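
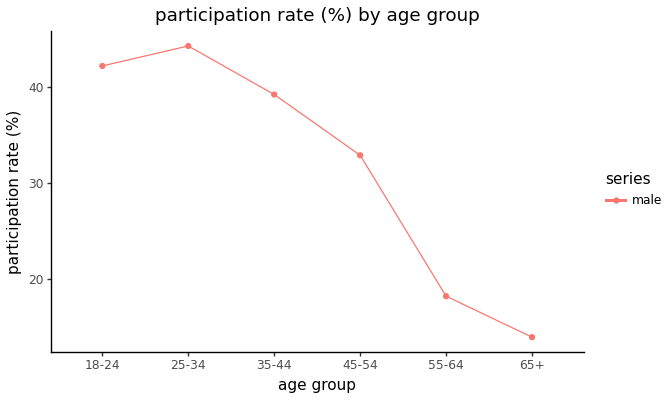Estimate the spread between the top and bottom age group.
Max 25-34 ≈ 45, min 65+ ≈ 15; range ≈ 30.

≈ 30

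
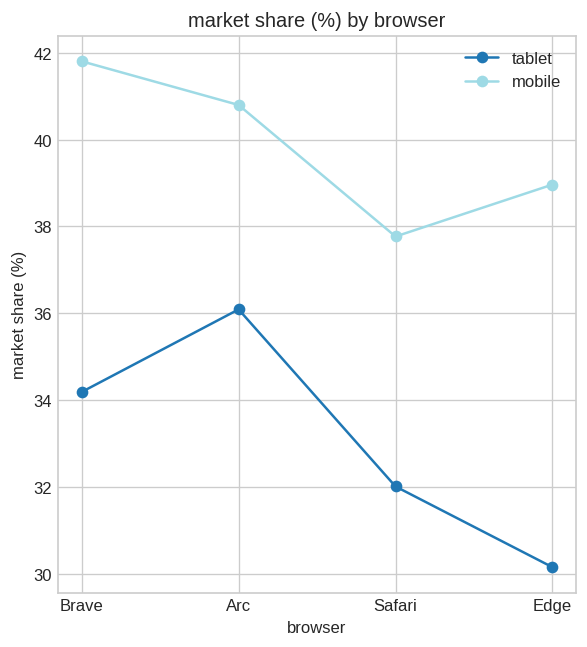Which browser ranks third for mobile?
Edge

Top 4 for mobile: Brave ≈ 42, Arc ≈ 41, Edge ≈ 39, Safari ≈ 38.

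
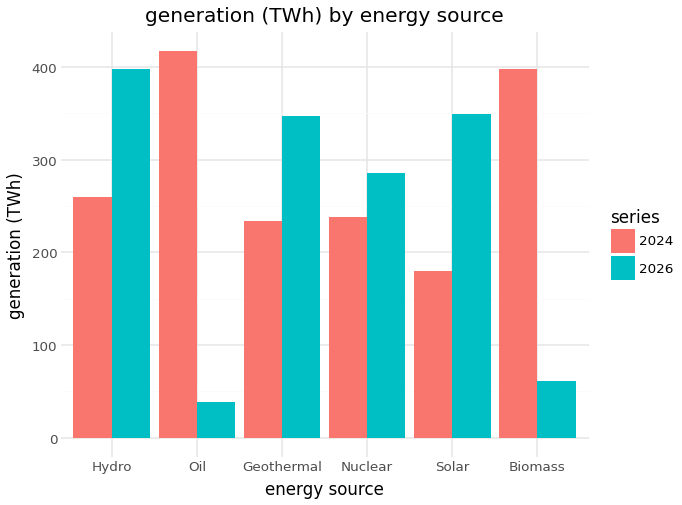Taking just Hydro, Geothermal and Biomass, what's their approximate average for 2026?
≈ 267

(400 + 350 + 50) / 3 ≈ 267.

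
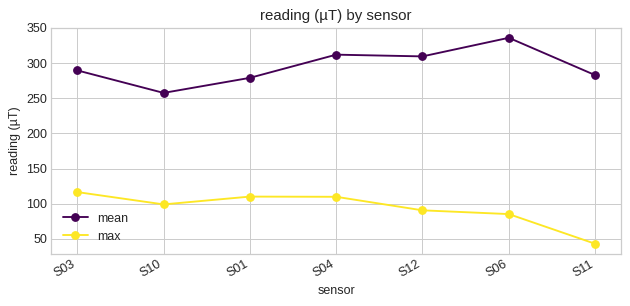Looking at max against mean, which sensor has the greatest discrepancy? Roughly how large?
S06: max ≈ 75, mean ≈ 325 → gap ≈ 250. Next-largest (S11) is only ≈ 225.

S06, ≈ 250 µT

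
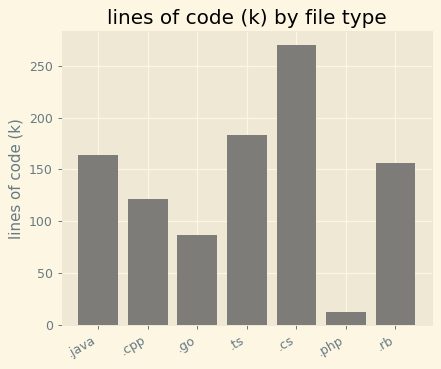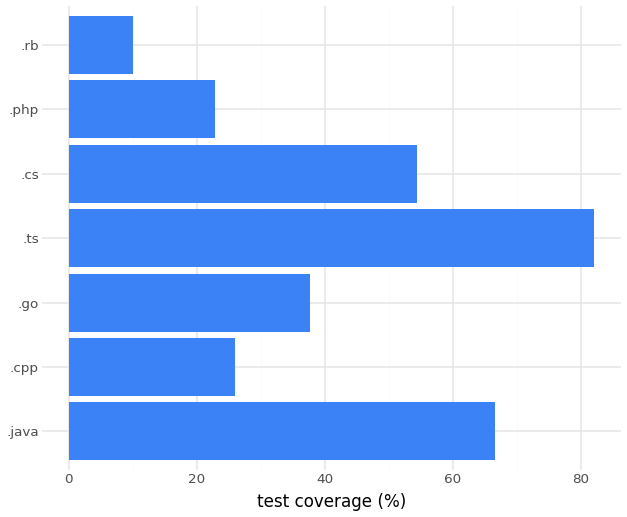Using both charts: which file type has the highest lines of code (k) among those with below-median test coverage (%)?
Chart 2 median test coverage (%) ≈ 40; below-median file types: .cpp, .php, .rb. Among those, .rb has the highest lines of code (k) (≈ 150).

.rb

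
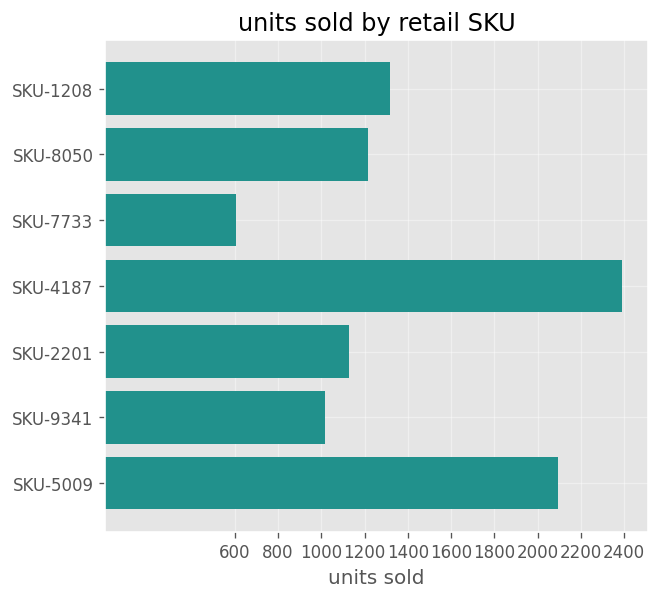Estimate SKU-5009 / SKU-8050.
≈ 1.67×

SKU-5009 ≈ 2000, SKU-8050 ≈ 1200; 2000/1200 ≈ 1.67.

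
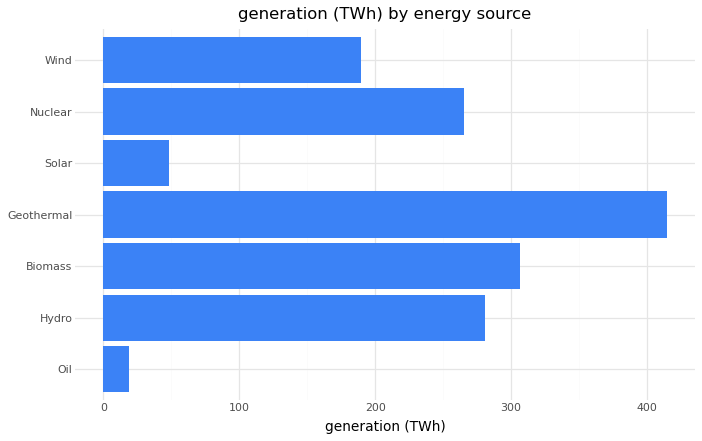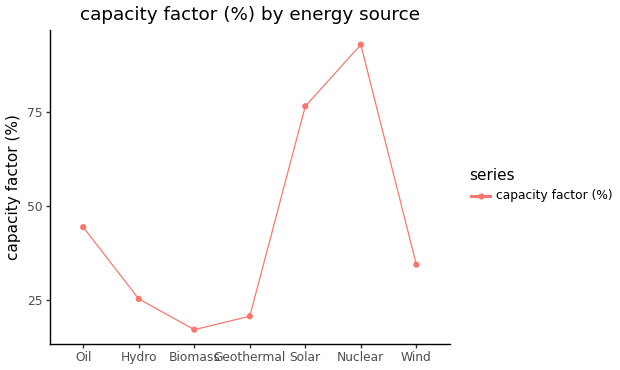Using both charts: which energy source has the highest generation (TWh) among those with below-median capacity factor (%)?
Chart 2 median capacity factor (%) ≈ 30; below-median energy sources: Hydro, Biomass, Geothermal. Among those, Geothermal has the highest generation (TWh) (≈ 400).

Geothermal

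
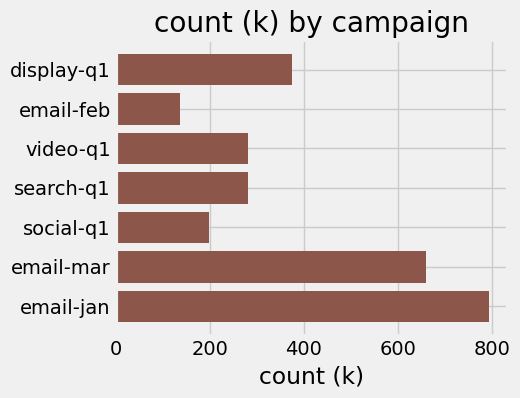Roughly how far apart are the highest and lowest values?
≈ 700

Max email-jan ≈ 800, min email-feb ≈ 100; range ≈ 700.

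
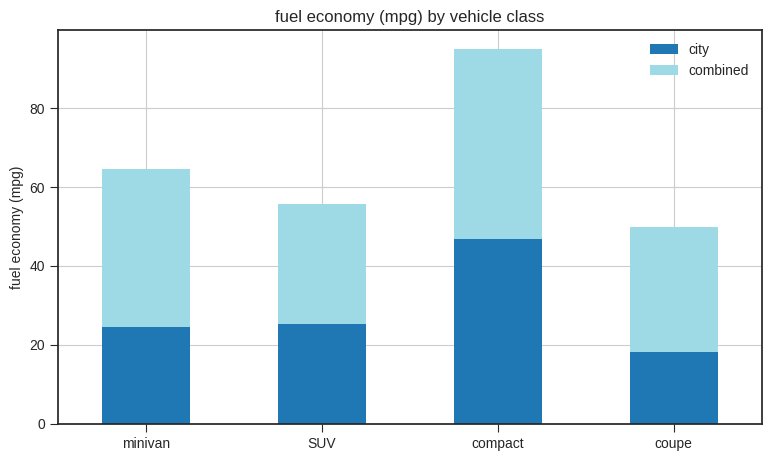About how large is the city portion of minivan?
≈ 20

city top ≈ 20, bottom ≈ 0; segment ≈ 20.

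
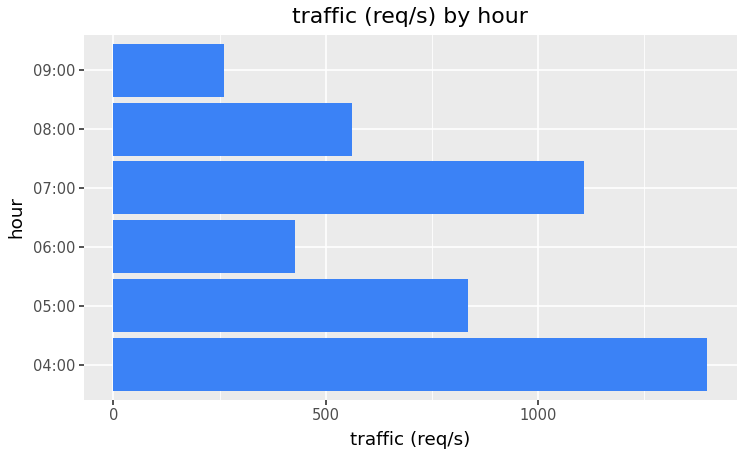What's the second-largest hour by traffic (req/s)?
07:00

Top 3: 04:00 ≈ 1400, 07:00 ≈ 1200, 05:00 ≈ 800.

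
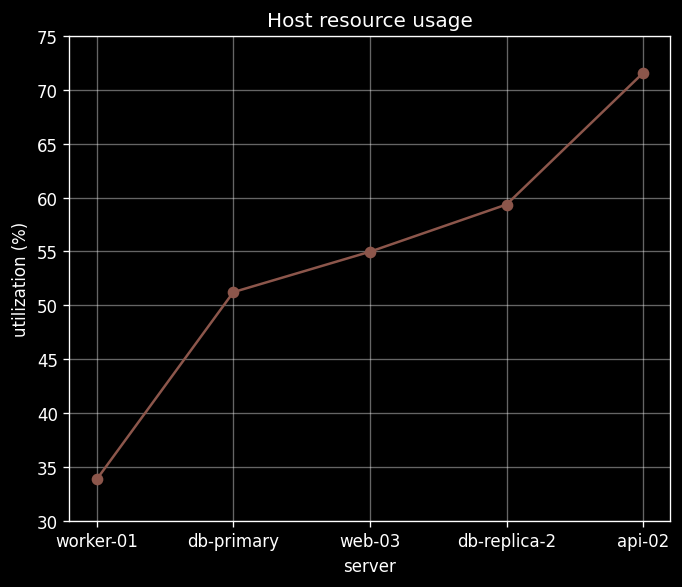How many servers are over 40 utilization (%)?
4

Above 40: db-primary, web-03, db-replica-2, api-02.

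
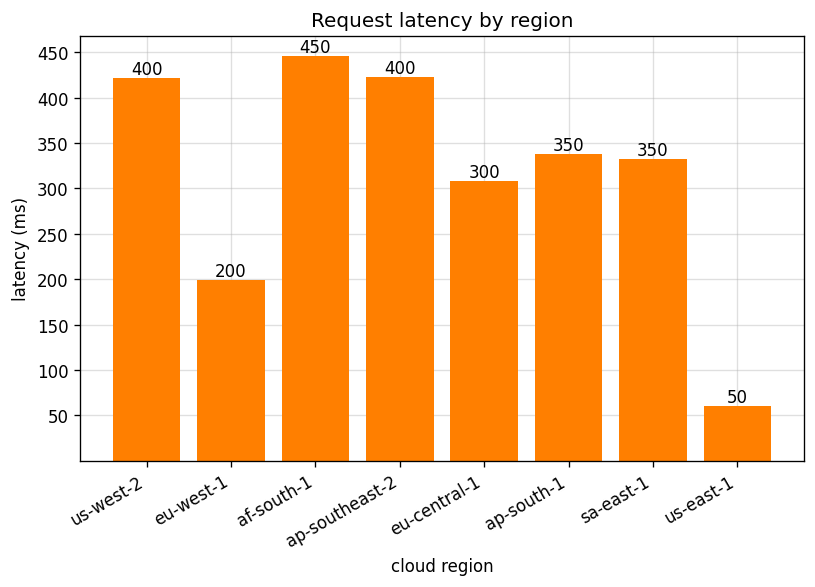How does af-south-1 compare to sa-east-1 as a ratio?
≈ 1.29×

af-south-1 ≈ 450, sa-east-1 ≈ 350; 450/350 ≈ 1.29.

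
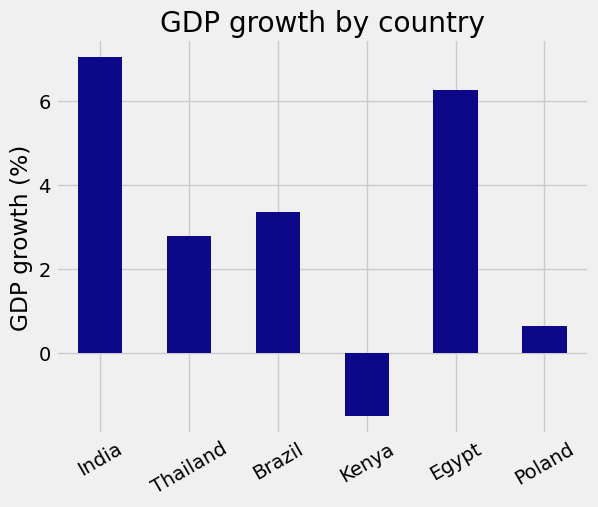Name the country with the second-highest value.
Egypt

Top 3: India ≈ 7, Egypt ≈ 6, Brazil ≈ 3.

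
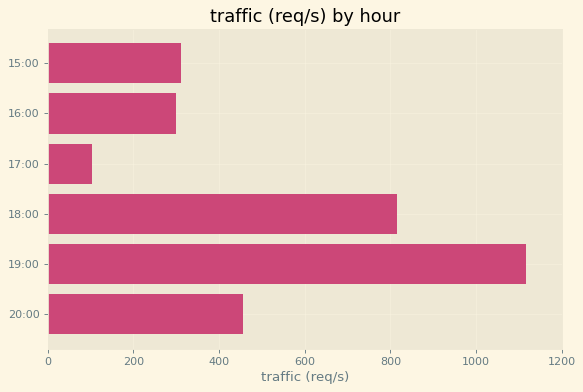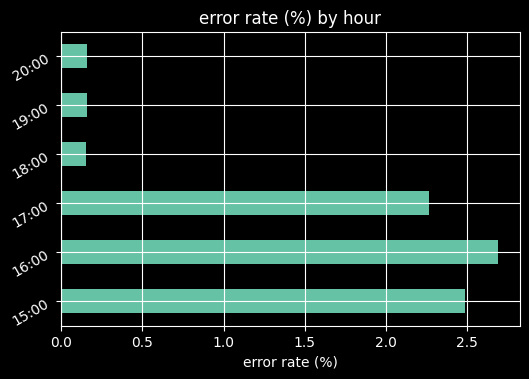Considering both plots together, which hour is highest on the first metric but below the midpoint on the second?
Chart 2 median error rate (%) ≈ 1; below-median hours: 18:00, 19:00, 20:00. Among those, 19:00 has the highest traffic (req/s) (≈ 1200).

19:00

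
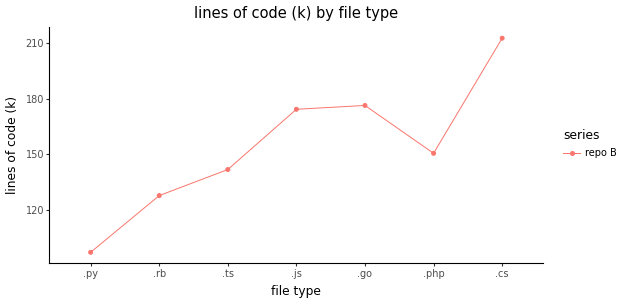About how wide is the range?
Max .cs ≈ 210, min .py ≈ 100; range ≈ 110.

≈ 110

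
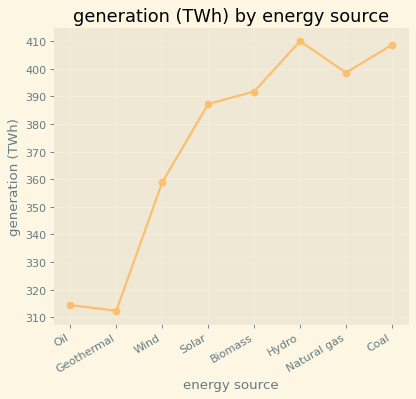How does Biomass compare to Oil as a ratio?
≈ 1.26×

Biomass ≈ 390, Oil ≈ 310; 390/310 ≈ 1.26.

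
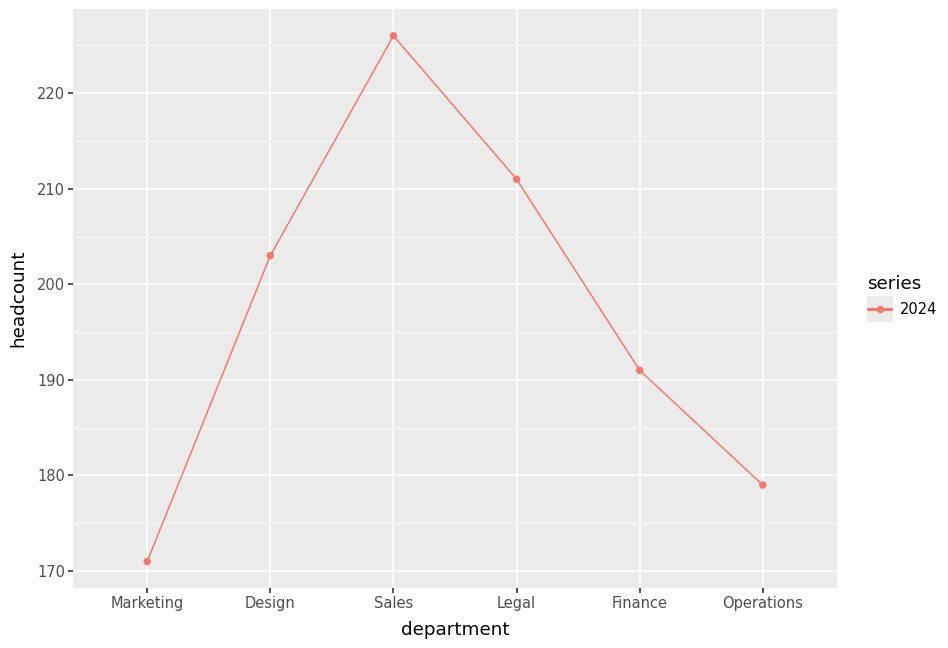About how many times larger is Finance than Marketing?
Finance ≈ 190, Marketing ≈ 170; 190/170 ≈ 1.12.

≈ 1.12×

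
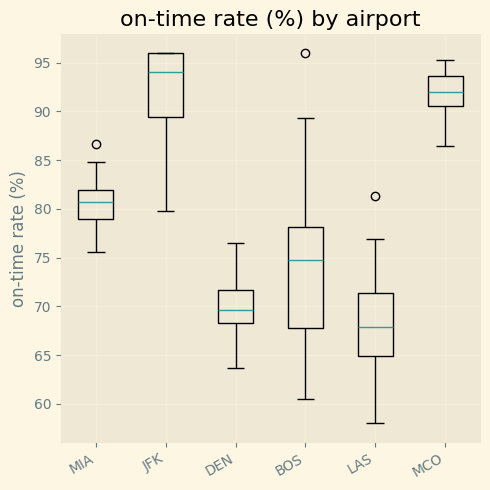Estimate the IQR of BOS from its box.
Q3 ≈ 78, Q1 ≈ 68; IQR ≈ 10.

≈ 10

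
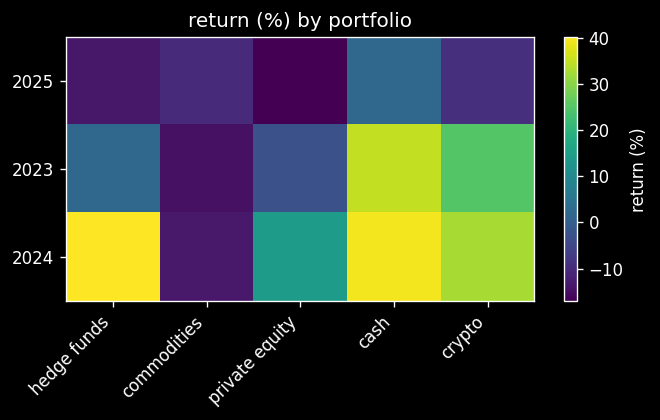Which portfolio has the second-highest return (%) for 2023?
Top 3 for 2023: cash ≈ 35, crypto ≈ 25, hedge funds ≈ 0.

crypto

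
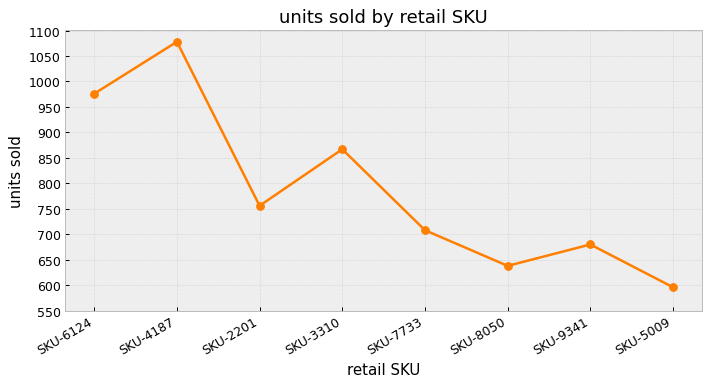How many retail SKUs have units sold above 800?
3

Above 800: SKU-6124, SKU-4187, SKU-3310.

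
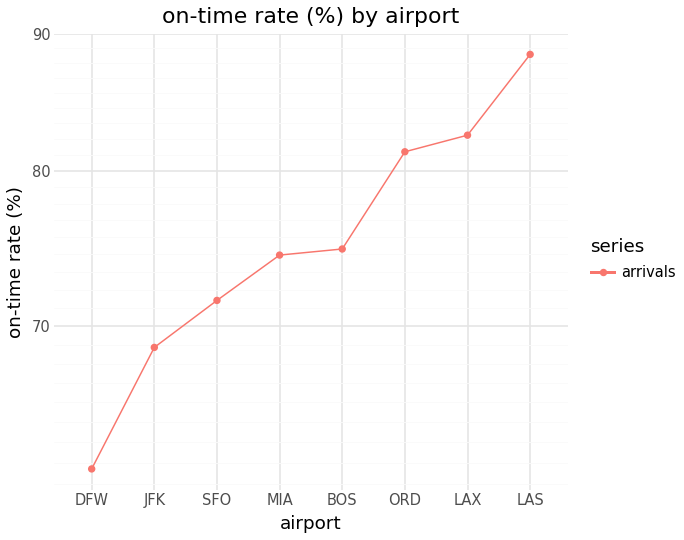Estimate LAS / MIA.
≈ 1.2×

LAS ≈ 90, MIA ≈ 75; 90/75 ≈ 1.2.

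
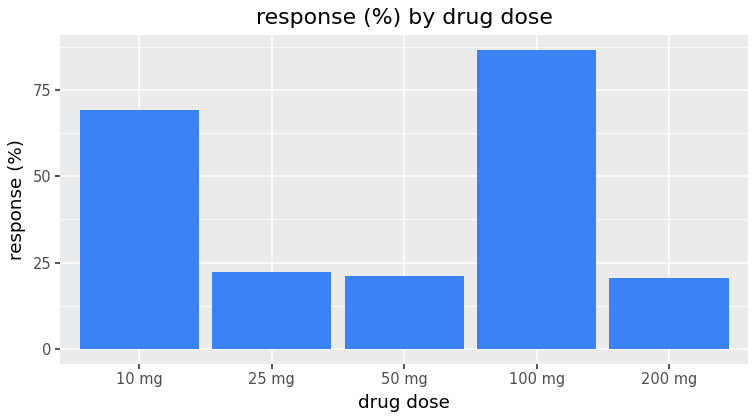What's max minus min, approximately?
Max 100 mg ≈ 90, min 200 mg ≈ 20; range ≈ 70.

≈ 70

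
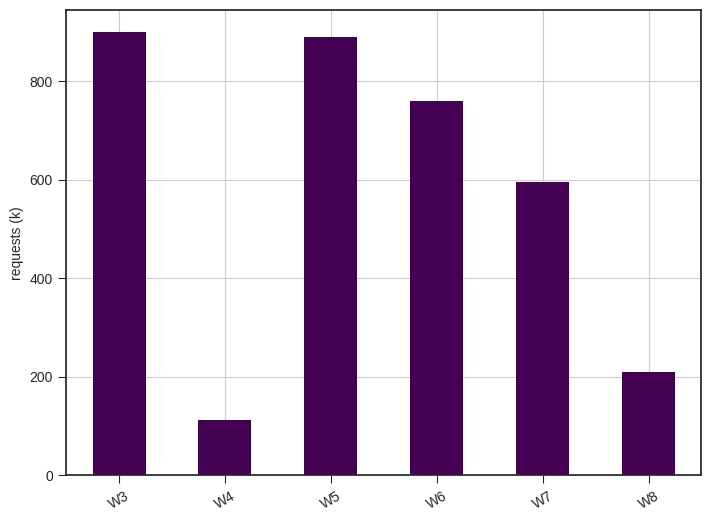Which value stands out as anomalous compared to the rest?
W4 ≈ 100; the rest sit between ≈ 200 and ≈ 900.

W4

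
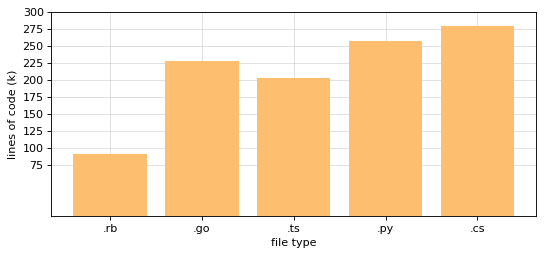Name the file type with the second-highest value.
.py

Top 3: .cs ≈ 275, .py ≈ 250, .go ≈ 225.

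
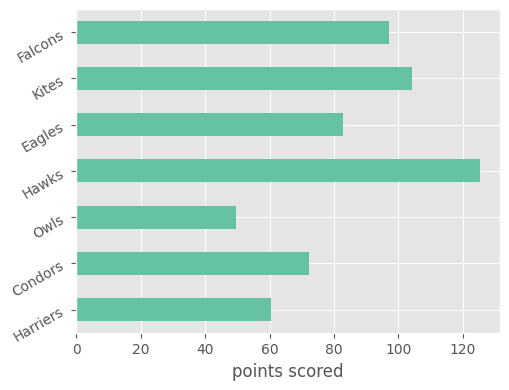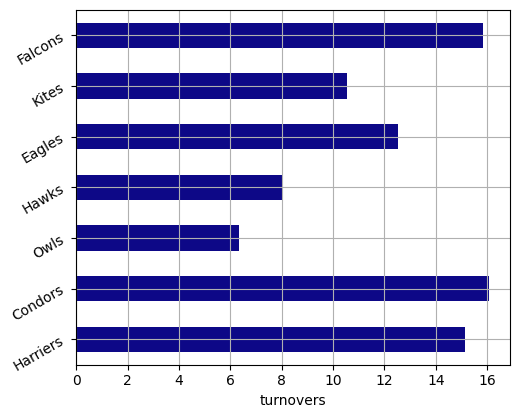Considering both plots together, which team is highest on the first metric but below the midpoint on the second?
Chart 2 median turnovers ≈ 12; below-median teams: Owls, Hawks, Kites. Among those, Hawks has the highest points scored (≈ 120).

Hawks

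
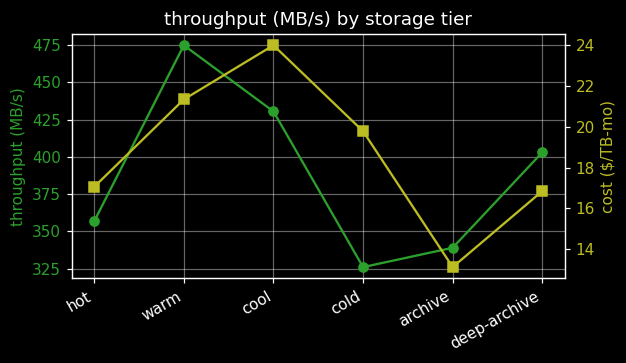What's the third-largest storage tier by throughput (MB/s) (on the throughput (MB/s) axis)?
Top 4 (on the throughput (MB/s) axis): warm ≈ 480, cool ≈ 440, deep-archive ≈ 400, hot ≈ 360.

deep-archive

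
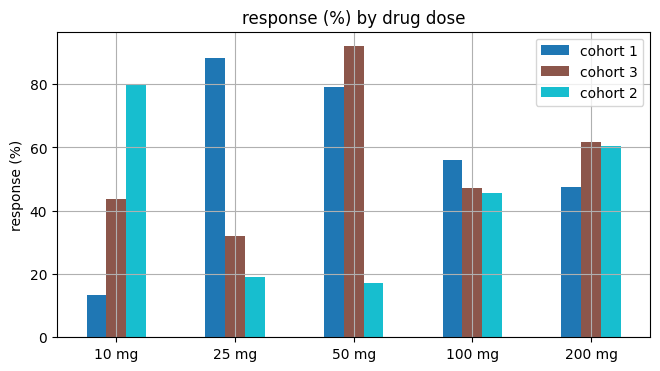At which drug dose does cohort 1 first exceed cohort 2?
10 mg: cohort 1 ≈ 10 vs cohort 2 ≈ 80 (not yet); 25 mg: cohort 1 ≈ 90 vs cohort 2 ≈ 20 (first crossover).

25 mg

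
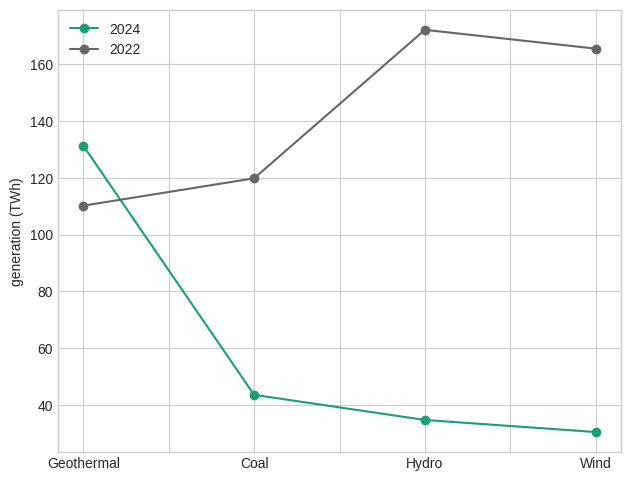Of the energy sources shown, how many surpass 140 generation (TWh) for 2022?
2

Above 140: Hydro, Wind.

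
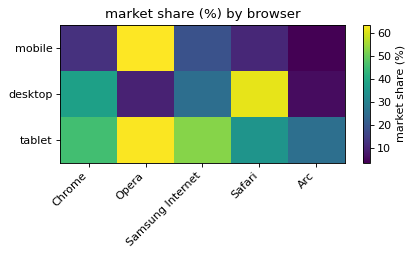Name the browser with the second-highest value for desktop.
Top 3 for desktop: Safari ≈ 60, Chrome ≈ 40, Samsung Internet ≈ 25.

Chrome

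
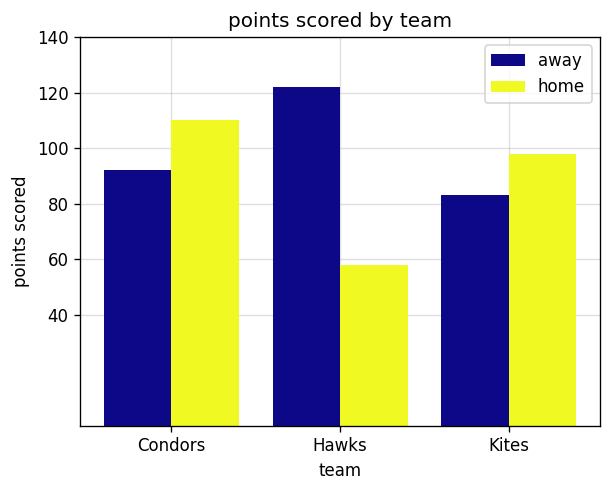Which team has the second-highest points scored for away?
Condors

Top 3 for away: Hawks ≈ 120, Condors ≈ 100, Kites ≈ 80.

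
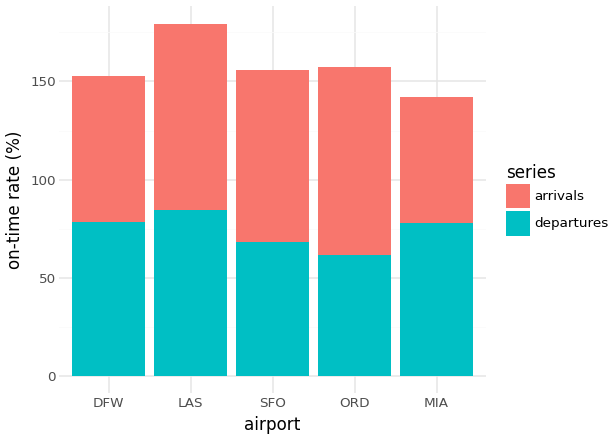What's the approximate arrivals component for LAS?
≈ 100

arrivals top ≈ 180, bottom ≈ 80; segment ≈ 100.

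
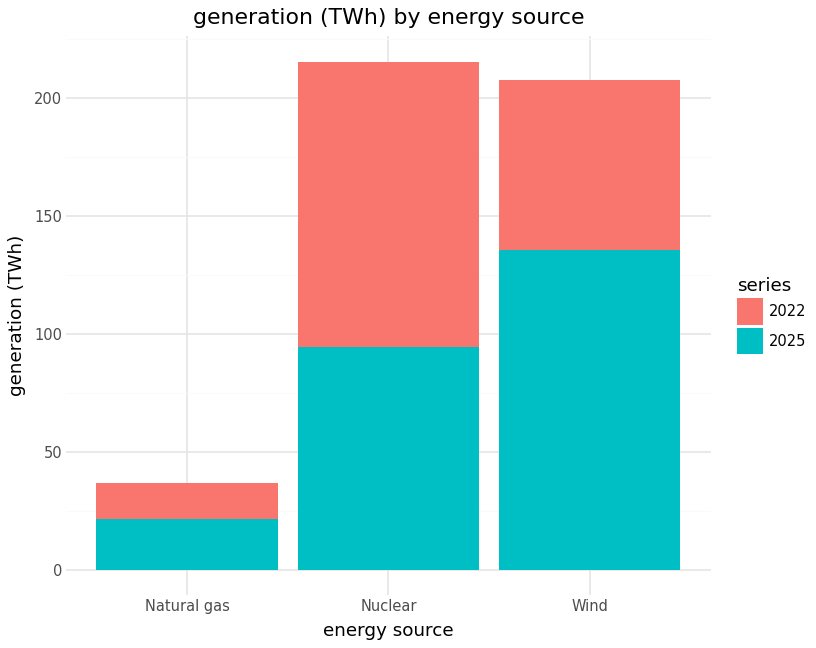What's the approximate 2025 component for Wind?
2025 top ≈ 140, bottom ≈ 0; segment ≈ 140.

≈ 140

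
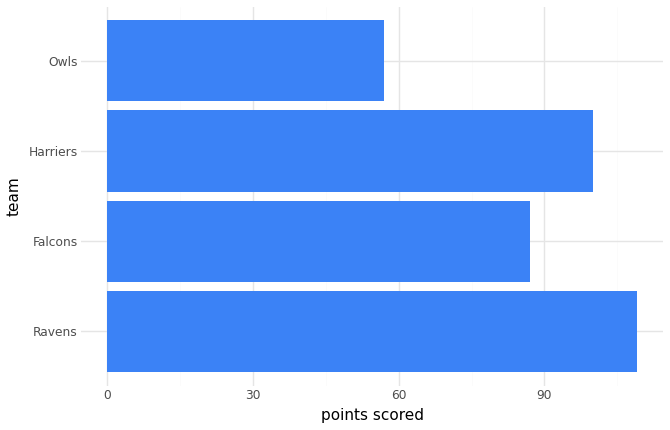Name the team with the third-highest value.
Falcons

Top 4: Ravens ≈ 110, Harriers ≈ 100, Falcons ≈ 90, Owls ≈ 60.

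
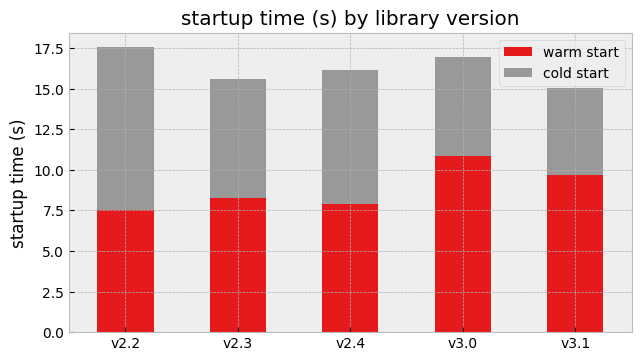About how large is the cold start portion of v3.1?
≈ 6

cold start top ≈ 16, bottom ≈ 10; segment ≈ 6.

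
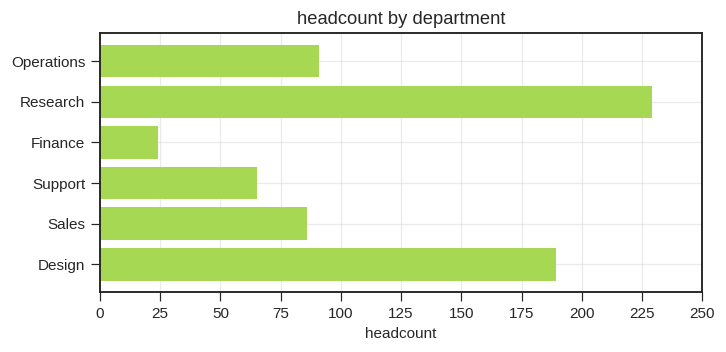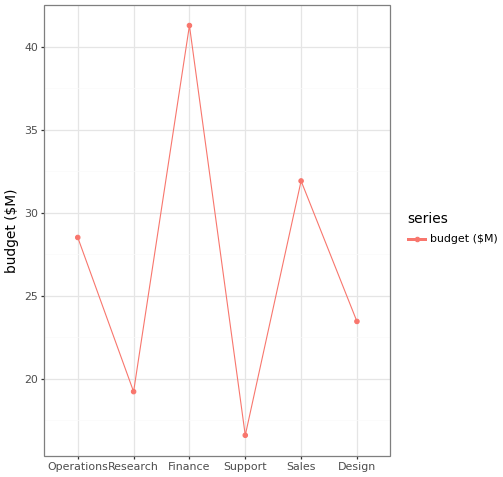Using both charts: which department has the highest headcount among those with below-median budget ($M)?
Chart 2 median budget ($M) ≈ 25; below-median departments: Research, Support, Design. Among those, Research has the highest headcount (≈ 225).

Research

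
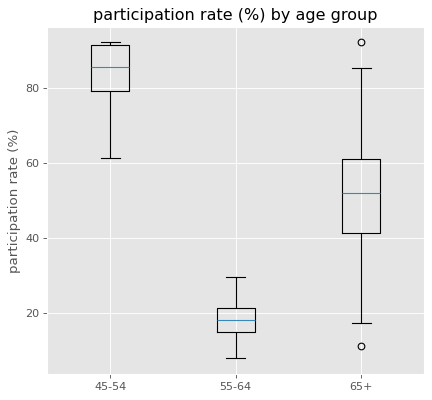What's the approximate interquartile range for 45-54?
Q3 ≈ 90, Q1 ≈ 80; IQR ≈ 10.

≈ 10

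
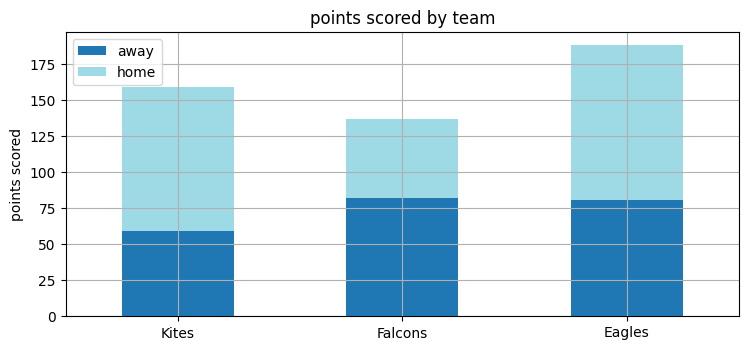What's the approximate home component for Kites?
≈ 100

home top ≈ 160, bottom ≈ 60; segment ≈ 100.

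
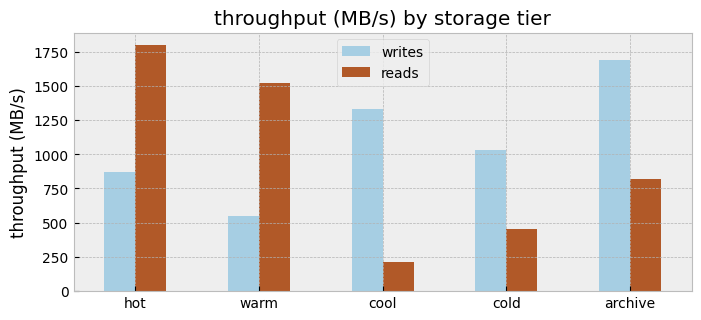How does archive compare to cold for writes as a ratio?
≈ 1.6×

archive ≈ 1600, cold ≈ 1000; 1600/1000 ≈ 1.6.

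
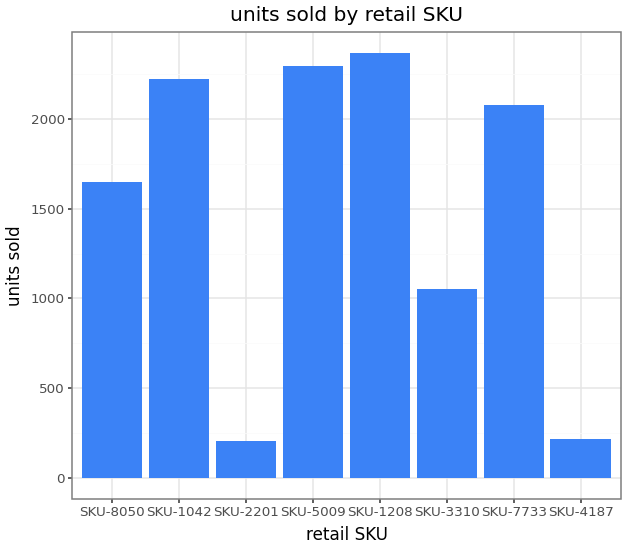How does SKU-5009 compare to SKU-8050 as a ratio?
SKU-5009 ≈ 2200, SKU-8050 ≈ 1600; 2200/1600 ≈ 1.38.

≈ 1.38×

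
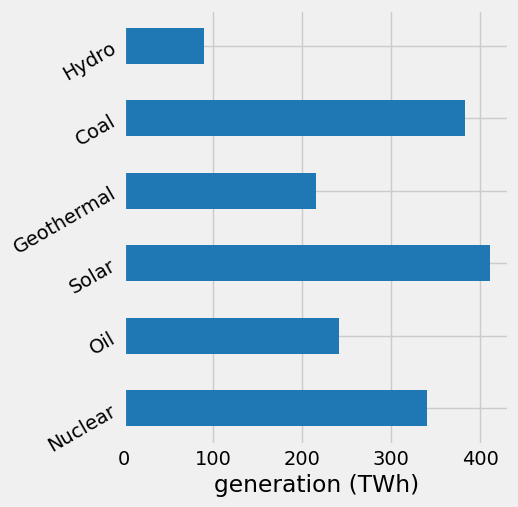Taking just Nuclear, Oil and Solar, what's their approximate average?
(350 + 250 + 400) / 3 ≈ 333.

≈ 333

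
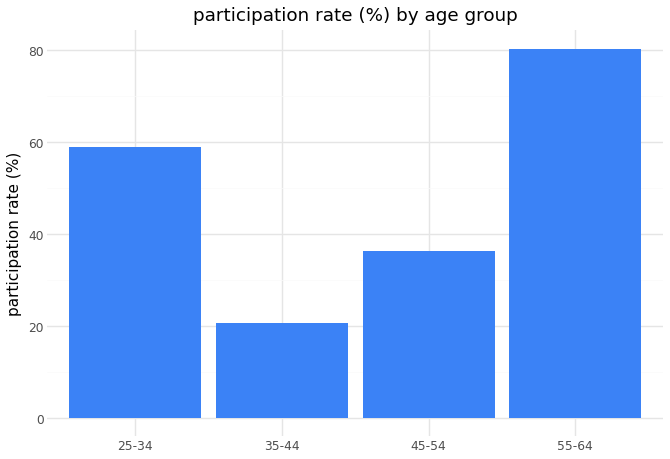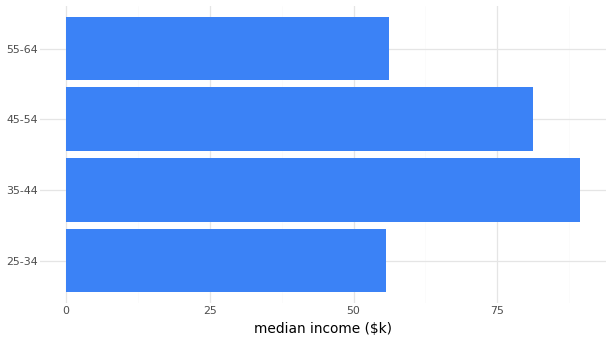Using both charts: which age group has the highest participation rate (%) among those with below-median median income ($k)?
55-64

Chart 2 median median income ($k) ≈ 70; below-median age groups: 25-34, 55-64. Among those, 55-64 has the highest participation rate (%) (≈ 80).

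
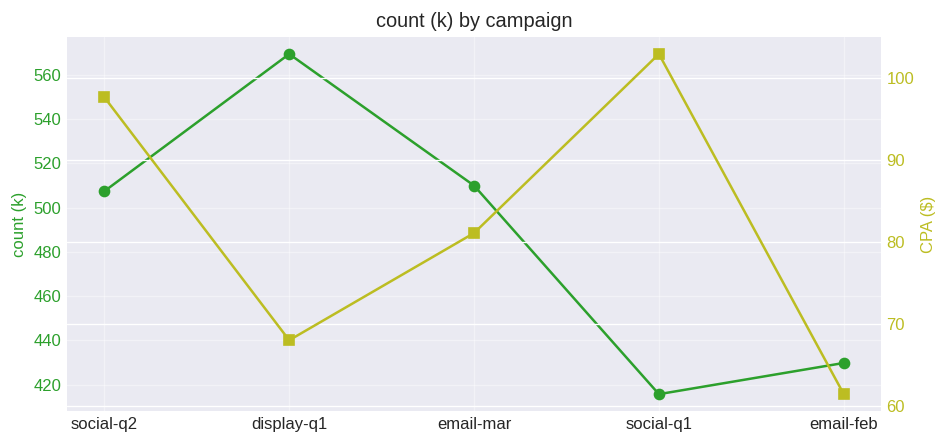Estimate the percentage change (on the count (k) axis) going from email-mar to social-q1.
≈ -16%

email-mar ≈ 500, social-q1 ≈ 420; (420 − 500) / 500 ≈ -16%.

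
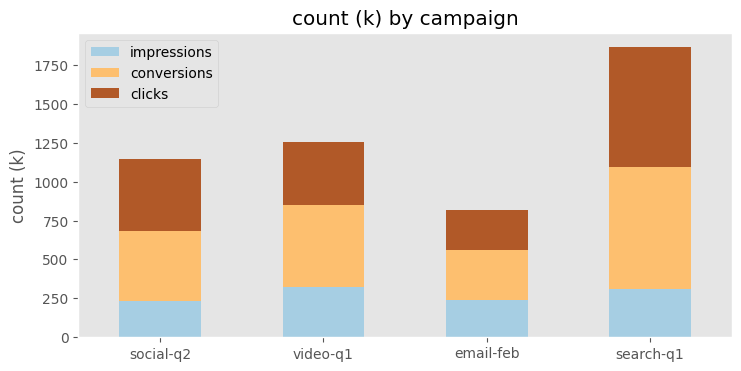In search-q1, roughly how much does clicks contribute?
≈ 800

clicks top ≈ 1800, bottom ≈ 1000; segment ≈ 800.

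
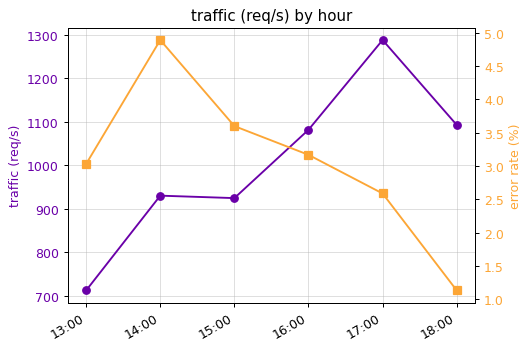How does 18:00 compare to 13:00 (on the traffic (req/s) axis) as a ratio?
18:00 ≈ 1100, 13:00 ≈ 700; 1100/700 ≈ 1.57.

≈ 1.57×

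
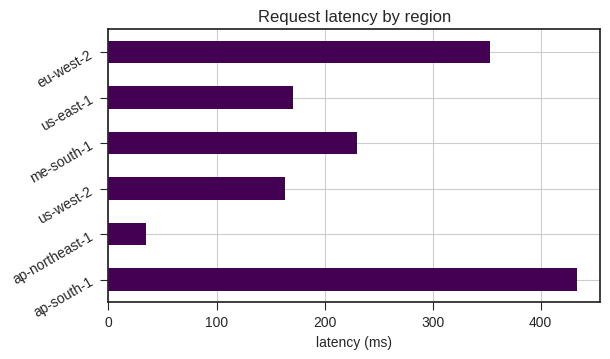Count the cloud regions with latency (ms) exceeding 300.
Above 300: ap-south-1, eu-west-2.

2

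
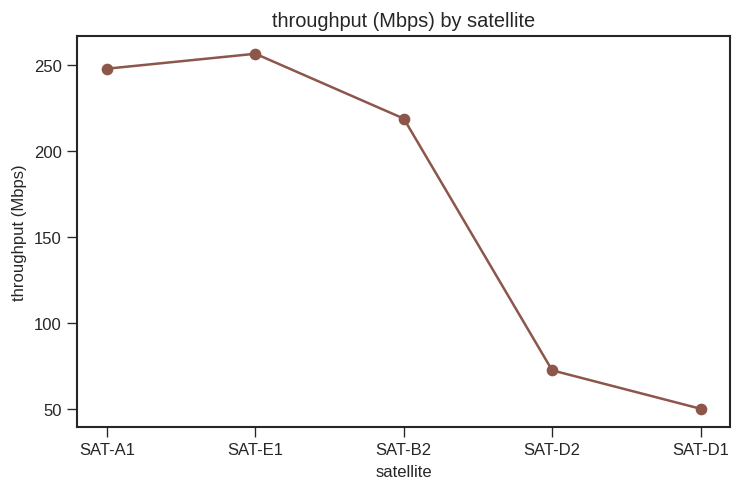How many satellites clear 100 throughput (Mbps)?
Above 100: SAT-A1, SAT-E1, SAT-B2.

3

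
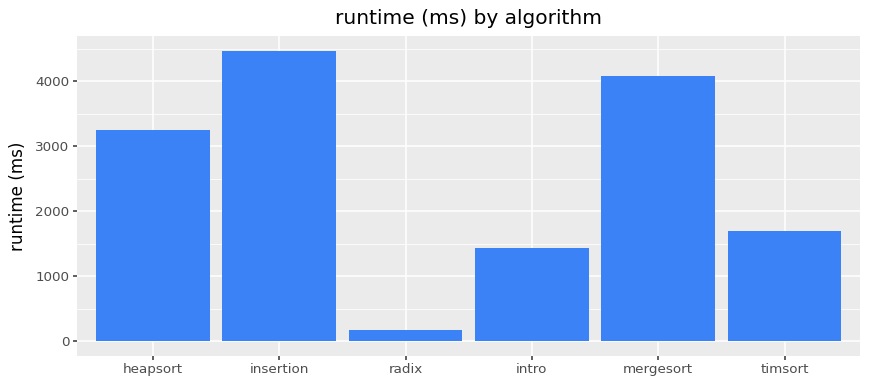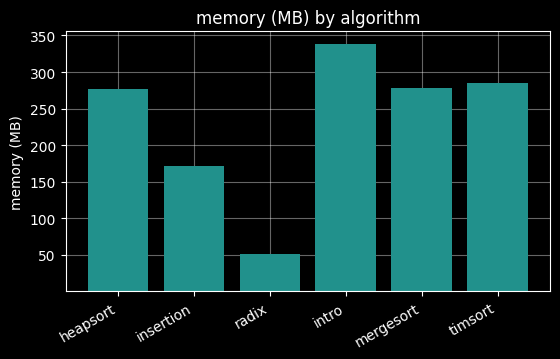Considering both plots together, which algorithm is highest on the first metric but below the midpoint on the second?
insertion

Chart 2 median memory (MB) ≈ 300; below-median algorithms: heapsort, insertion, radix. Among those, insertion has the highest runtime (ms) (≈ 4500).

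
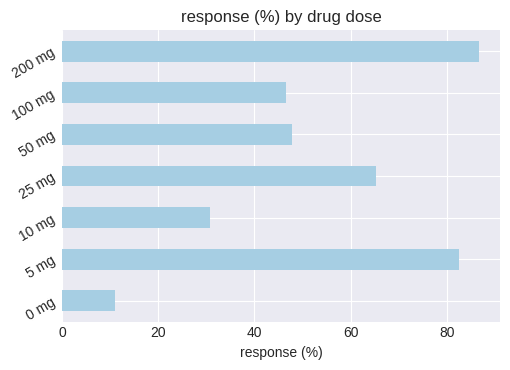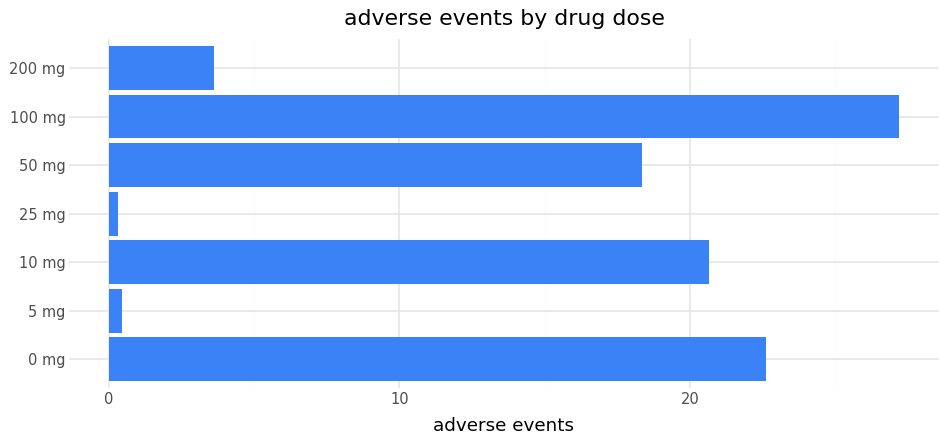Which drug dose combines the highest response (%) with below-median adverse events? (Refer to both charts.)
200 mg

Chart 2 median adverse events ≈ 20; below-median drug doses: 5 mg, 25 mg, 200 mg. Among those, 200 mg has the highest response (%) (≈ 90).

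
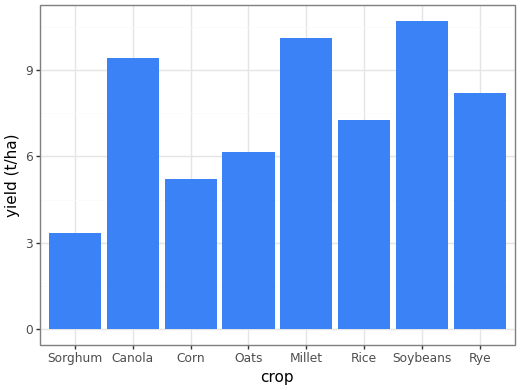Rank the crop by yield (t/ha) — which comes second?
Top 3: Soybeans ≈ 11, Millet ≈ 10, Canola ≈ 9.

Millet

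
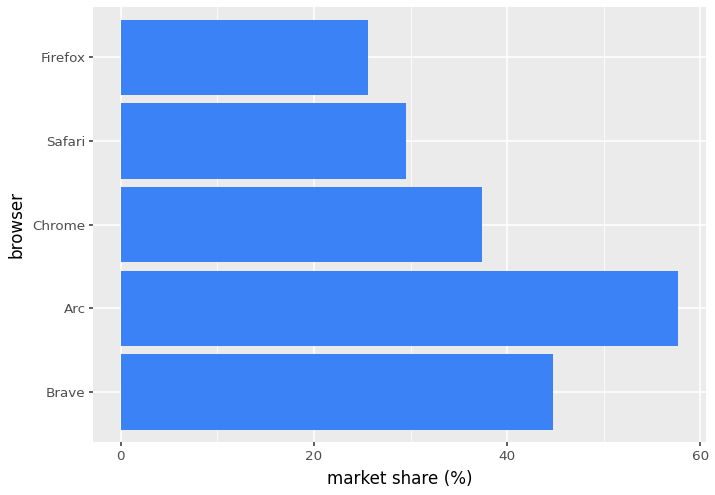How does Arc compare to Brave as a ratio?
≈ 1.33×

Arc ≈ 60, Brave ≈ 45; 60/45 ≈ 1.33.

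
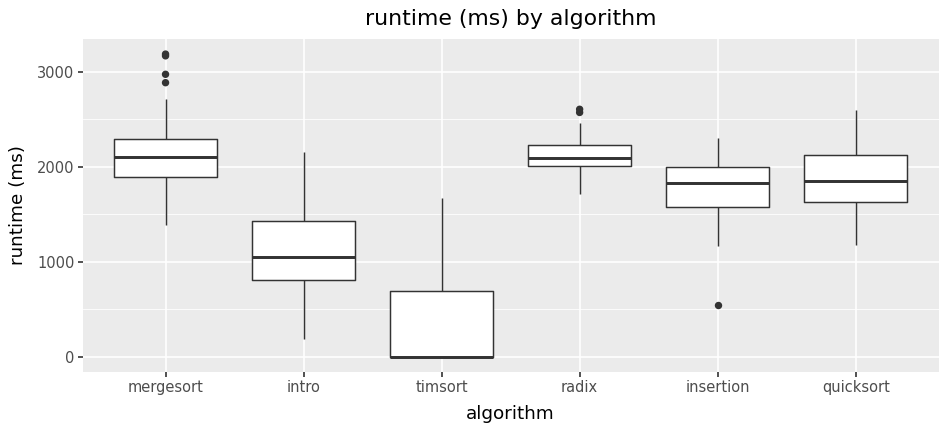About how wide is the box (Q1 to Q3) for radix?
≈ 200

Q3 ≈ 2200, Q1 ≈ 2000; IQR ≈ 200.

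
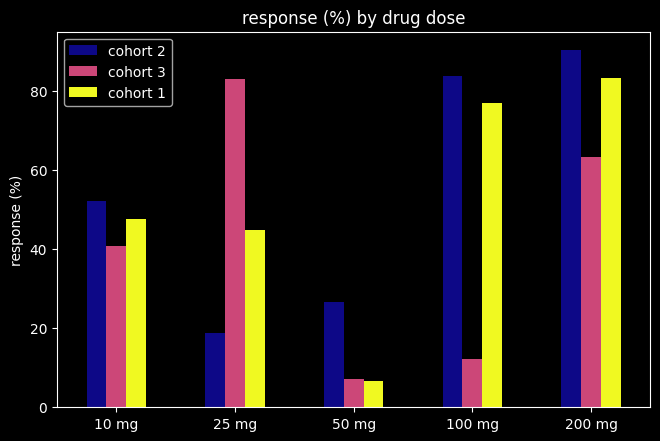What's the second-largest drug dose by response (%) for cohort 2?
100 mg

Top 3 for cohort 2: 200 mg ≈ 90, 100 mg ≈ 80, 10 mg ≈ 50.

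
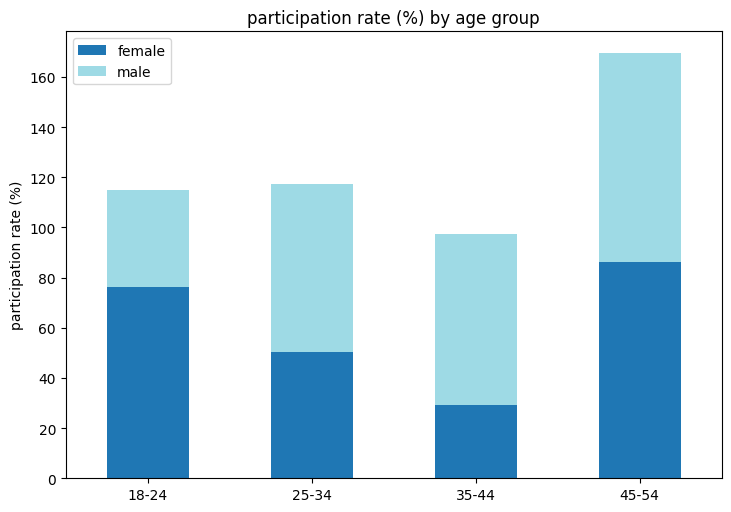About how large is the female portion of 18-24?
≈ 80

female top ≈ 80, bottom ≈ 0; segment ≈ 80.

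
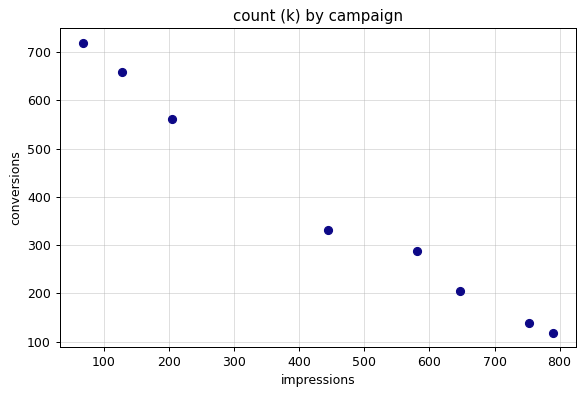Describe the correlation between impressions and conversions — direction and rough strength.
negative, strong

Points are negatively correlated; strong (|r| ≈ 1.0).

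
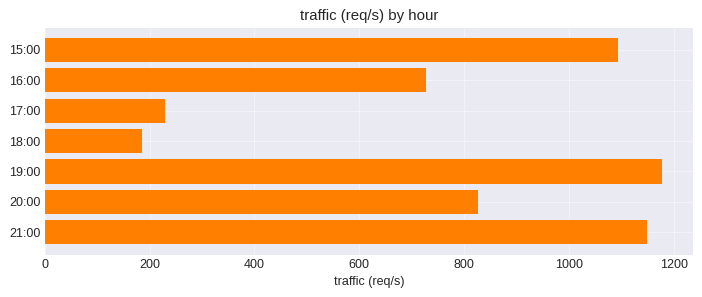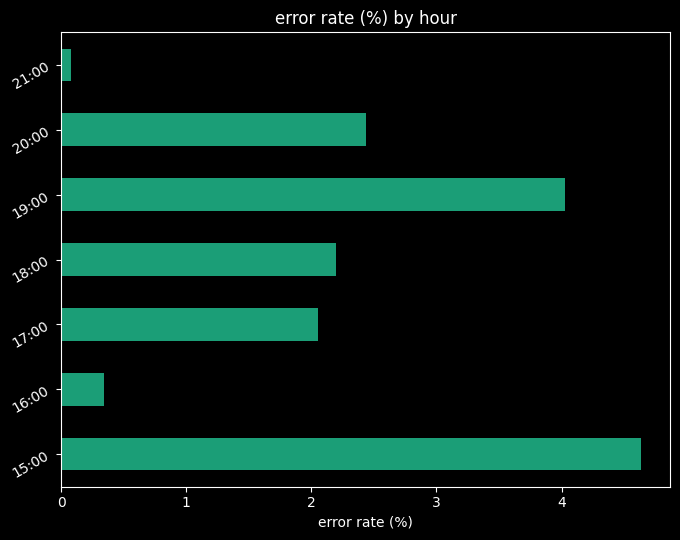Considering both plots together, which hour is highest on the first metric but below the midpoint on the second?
21:00

Chart 2 median error rate (%) ≈ 2; below-median hours: 16:00, 17:00, 21:00. Among those, 21:00 has the highest traffic (req/s) (≈ 1200).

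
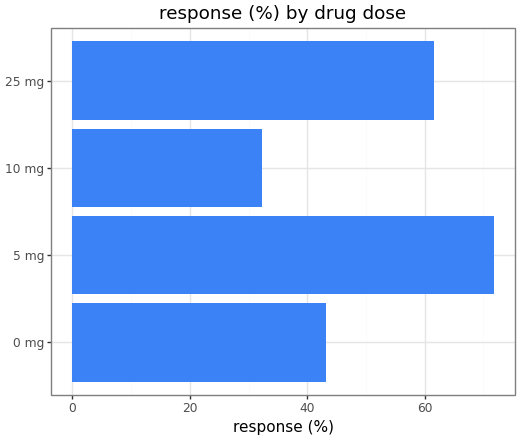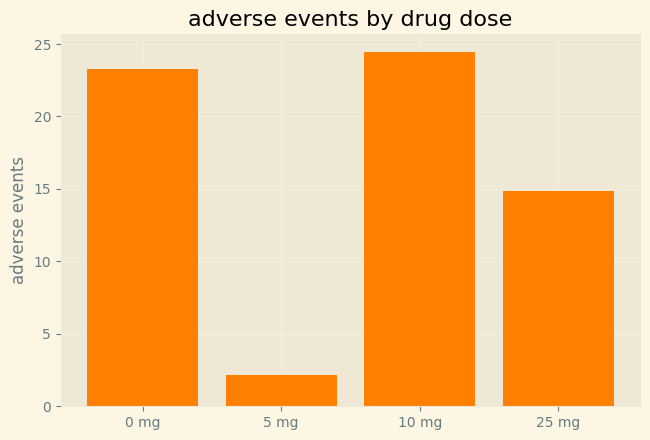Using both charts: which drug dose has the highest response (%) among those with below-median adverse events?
Chart 2 median adverse events ≈ 20; below-median drug doses: 5 mg, 25 mg. Among those, 5 mg has the highest response (%) (≈ 70).

5 mg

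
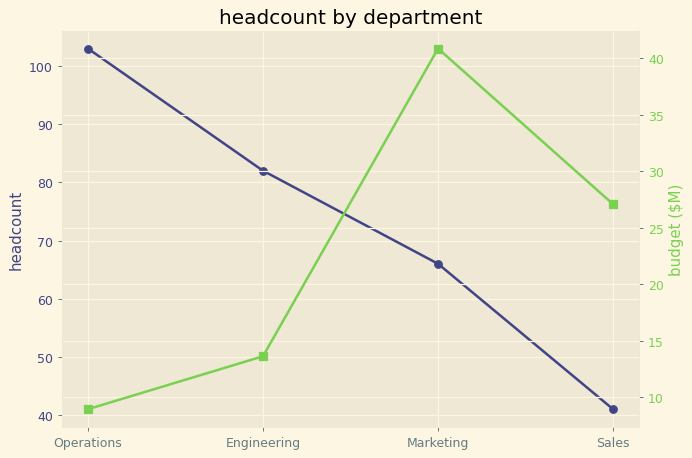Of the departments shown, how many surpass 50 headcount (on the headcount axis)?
Above 50: Operations, Engineering, Marketing.

3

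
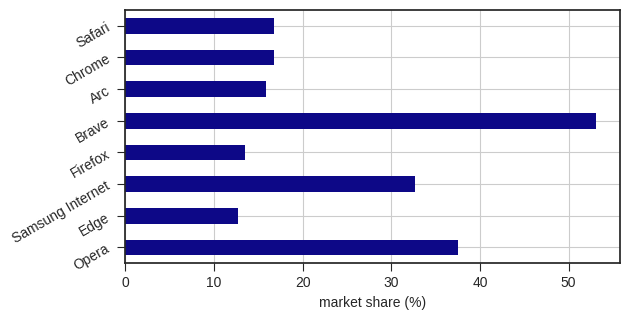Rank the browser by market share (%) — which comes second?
Top 3: Brave ≈ 55, Opera ≈ 40, Samsung Internet ≈ 35.

Opera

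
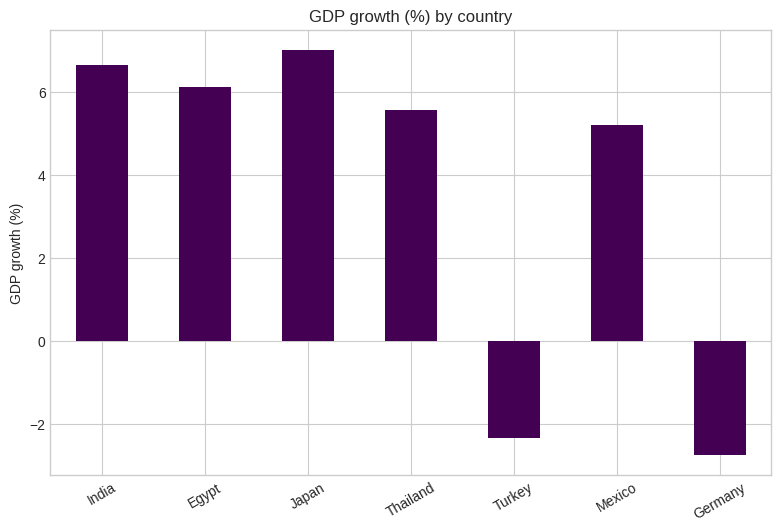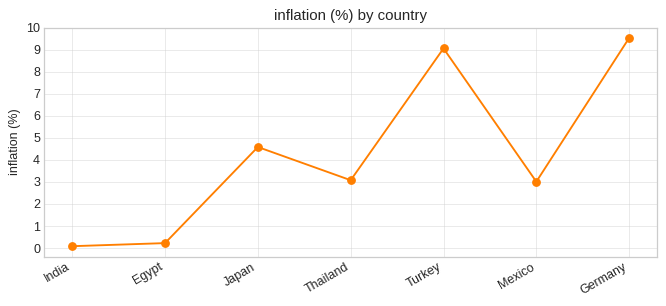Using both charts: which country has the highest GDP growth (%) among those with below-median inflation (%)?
India

Chart 2 median inflation (%) ≈ 3; below-median countries: India, Egypt, Mexico. Among those, India has the highest GDP growth (%) (≈ 7).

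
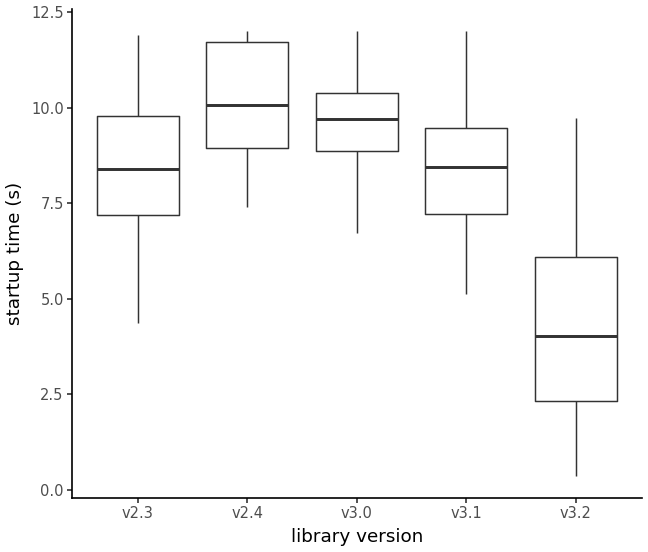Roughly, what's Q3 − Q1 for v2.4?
≈ 3

Q3 ≈ 12, Q1 ≈ 9; IQR ≈ 3.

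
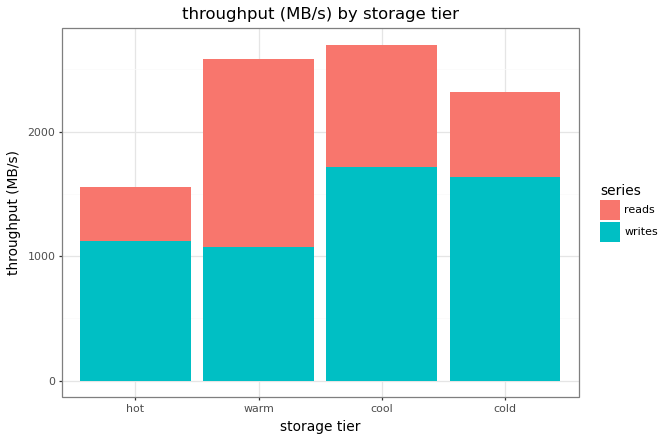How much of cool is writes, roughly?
writes top ≈ 1500, bottom ≈ 0; segment ≈ 1500.

≈ 1500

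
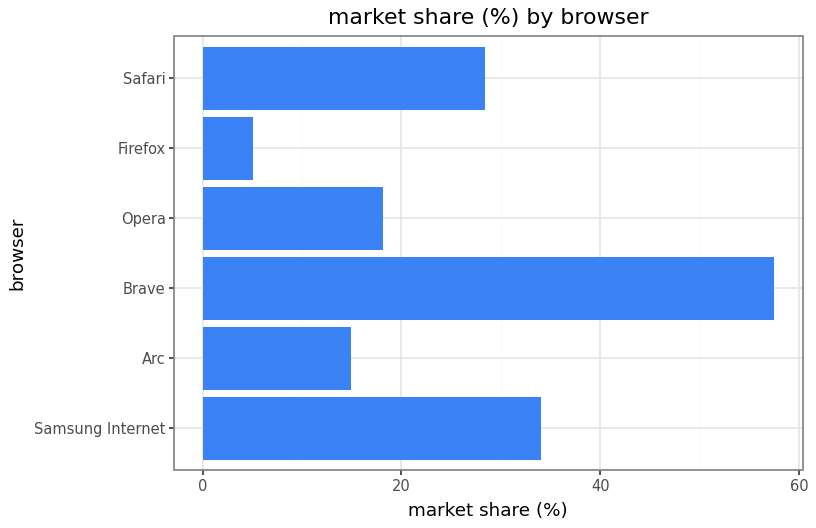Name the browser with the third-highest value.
Safari

Top 4: Brave ≈ 55, Samsung Internet ≈ 35, Safari ≈ 30, Opera ≈ 20.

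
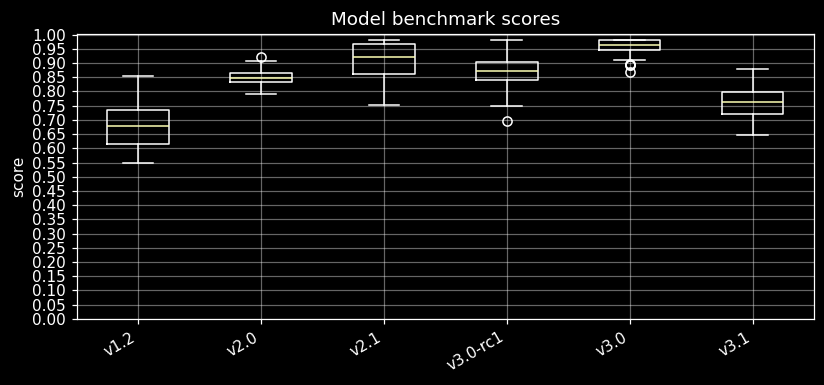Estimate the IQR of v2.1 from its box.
≈ 0.10

Q3 ≈ 0.95, Q1 ≈ 0.85; IQR ≈ 0.10.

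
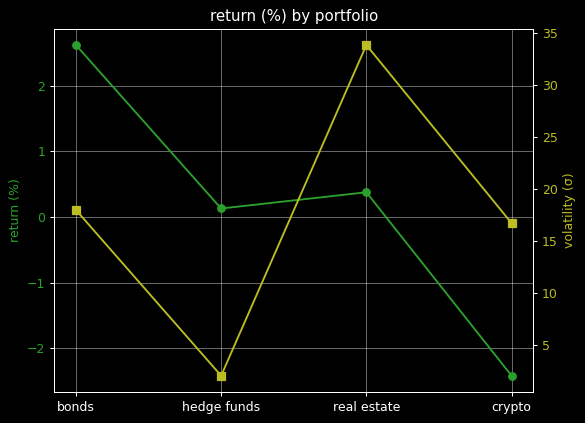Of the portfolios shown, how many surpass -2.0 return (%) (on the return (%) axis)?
3

Above -2.0: bonds, hedge funds, real estate.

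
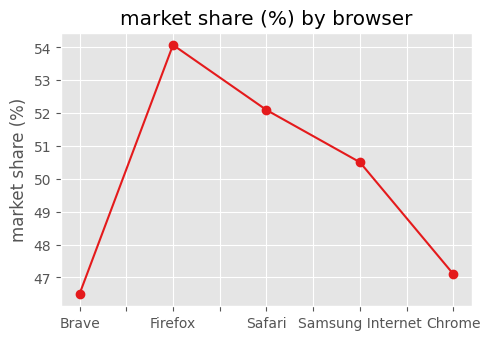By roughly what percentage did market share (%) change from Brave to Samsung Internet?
Brave ≈ 47, Samsung Internet ≈ 51; (51 − 47) / 47 ≈ +8.5%.

≈ +8.5%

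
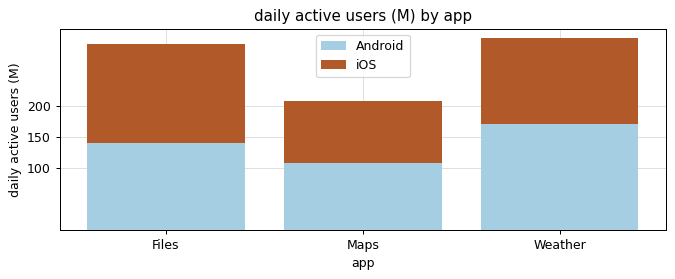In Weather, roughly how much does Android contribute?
Android top ≈ 150, bottom ≈ 0; segment ≈ 150.

≈ 150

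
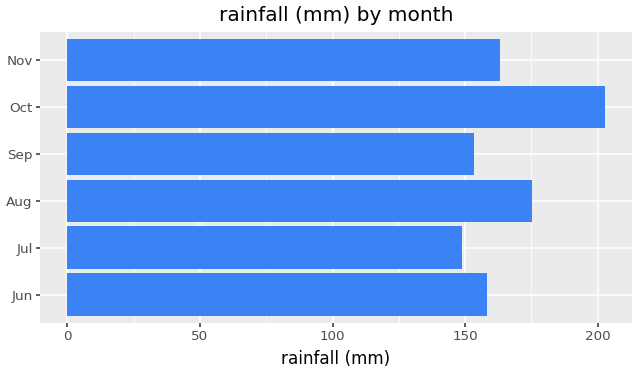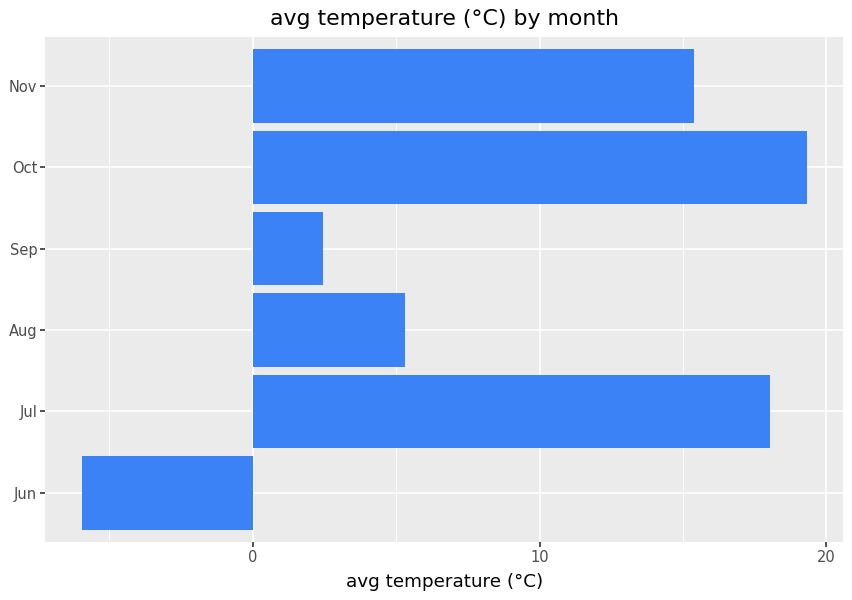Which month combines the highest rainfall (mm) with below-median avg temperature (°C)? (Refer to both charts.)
Aug

Chart 2 median avg temperature (°C) ≈ 10; below-median months: Jun, Aug, Sep. Among those, Aug has the highest rainfall (mm) (≈ 180).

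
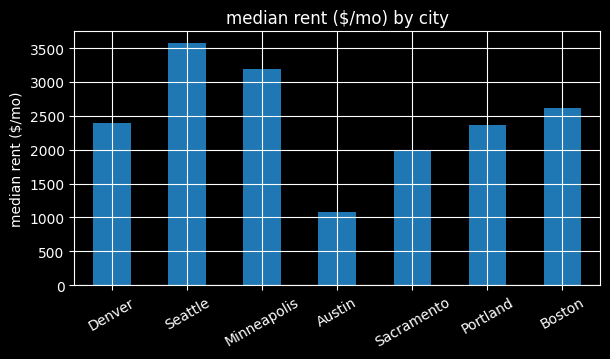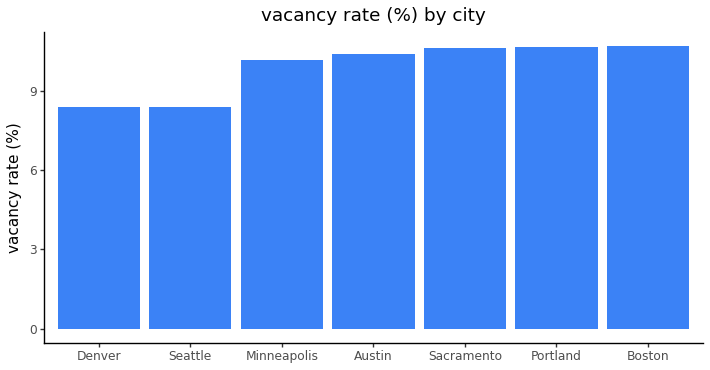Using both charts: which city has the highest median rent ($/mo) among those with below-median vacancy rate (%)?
Seattle

Chart 2 median vacancy rate (%) ≈ 10; below-median cities: Denver, Seattle, Minneapolis. Among those, Seattle has the highest median rent ($/mo) (≈ 3500).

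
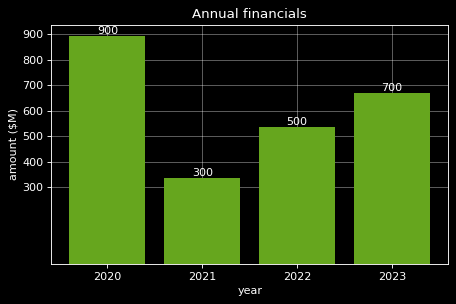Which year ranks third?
2022

Top 4: 2020 ≈ 900, 2023 ≈ 700, 2022 ≈ 500, 2021 ≈ 300.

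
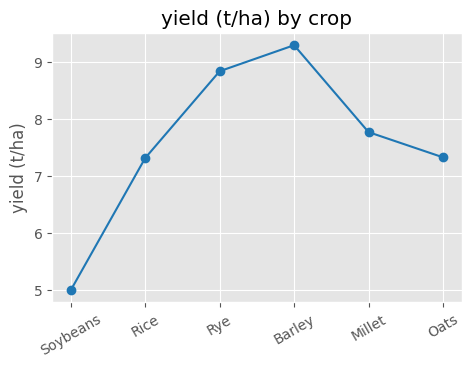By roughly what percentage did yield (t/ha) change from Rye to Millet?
Rye ≈ 9.0, Millet ≈ 8.0; (8.0 − 9.0) / 9.0 ≈ -11.1%.

≈ -11.1%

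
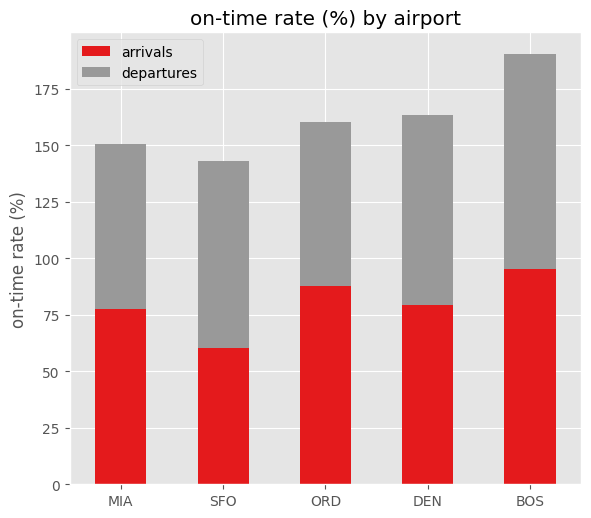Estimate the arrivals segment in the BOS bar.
arrivals top ≈ 100, bottom ≈ 0; segment ≈ 100.

≈ 100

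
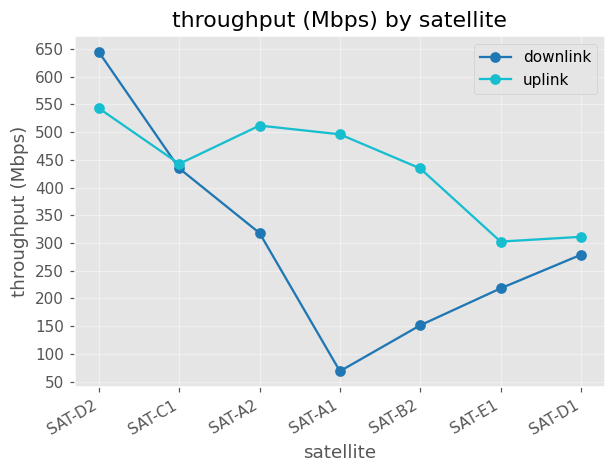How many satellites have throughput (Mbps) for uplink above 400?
Above 400: SAT-D2, SAT-C1, SAT-A2, SAT-A1, SAT-B2.

5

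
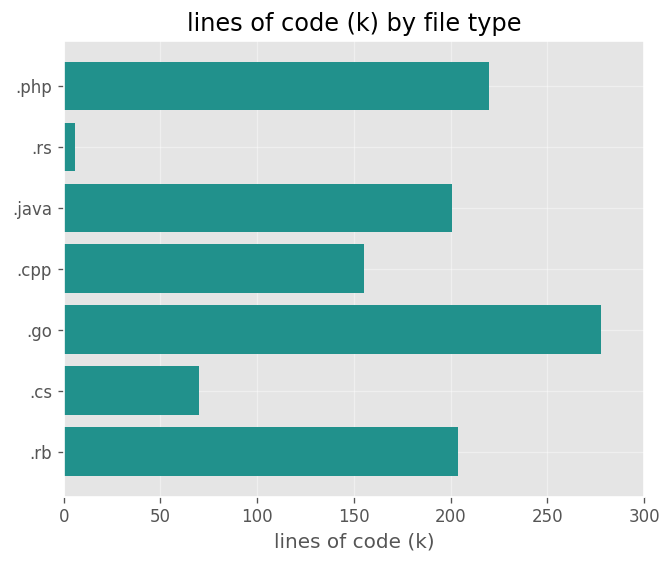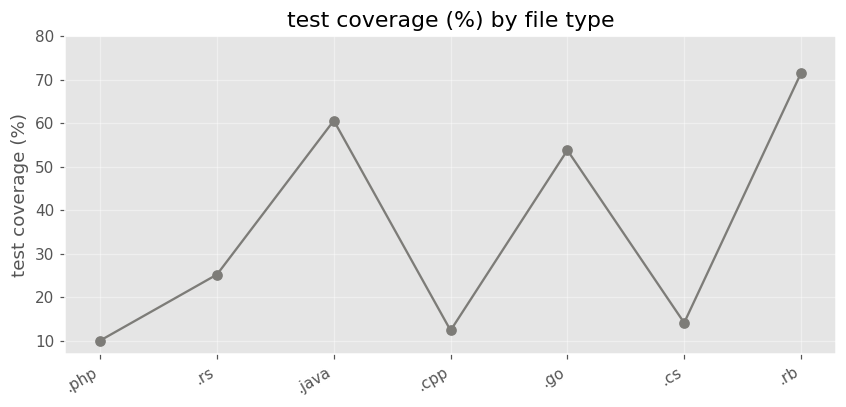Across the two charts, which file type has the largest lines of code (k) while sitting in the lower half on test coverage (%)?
Chart 2 median test coverage (%) ≈ 30; below-median file types: .php, .cpp, .cs. Among those, .php has the highest lines of code (k) (≈ 200).

.php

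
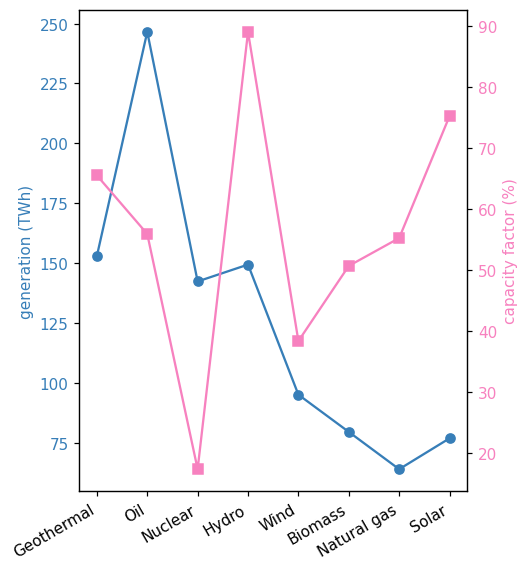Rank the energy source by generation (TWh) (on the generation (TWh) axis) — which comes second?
Top 3 (on the generation (TWh) axis): Oil ≈ 240, Geothermal ≈ 160, Hydro ≈ 140.

Geothermal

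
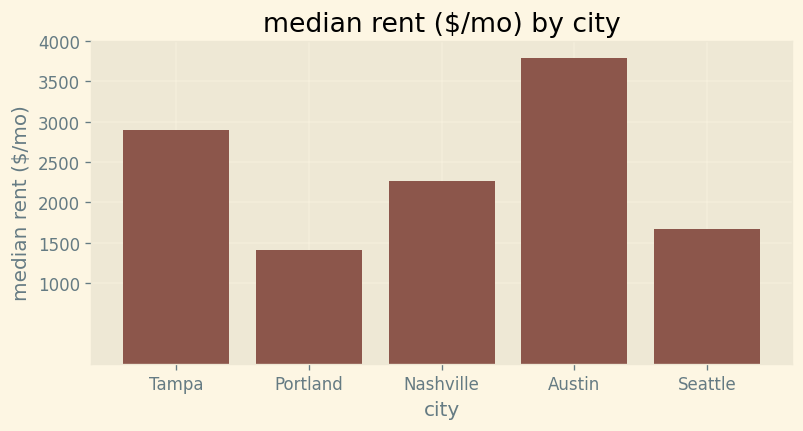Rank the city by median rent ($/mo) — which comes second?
Top 3: Austin ≈ 4000, Tampa ≈ 3000, Nashville ≈ 2500.

Tampa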